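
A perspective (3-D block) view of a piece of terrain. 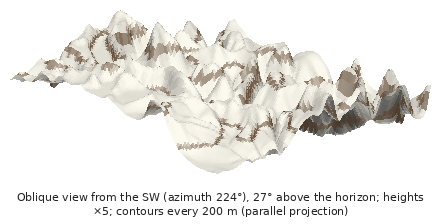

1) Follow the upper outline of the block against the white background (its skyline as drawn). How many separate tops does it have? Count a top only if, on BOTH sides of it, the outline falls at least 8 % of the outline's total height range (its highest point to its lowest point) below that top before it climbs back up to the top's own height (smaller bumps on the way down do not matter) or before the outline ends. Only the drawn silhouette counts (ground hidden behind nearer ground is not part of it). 6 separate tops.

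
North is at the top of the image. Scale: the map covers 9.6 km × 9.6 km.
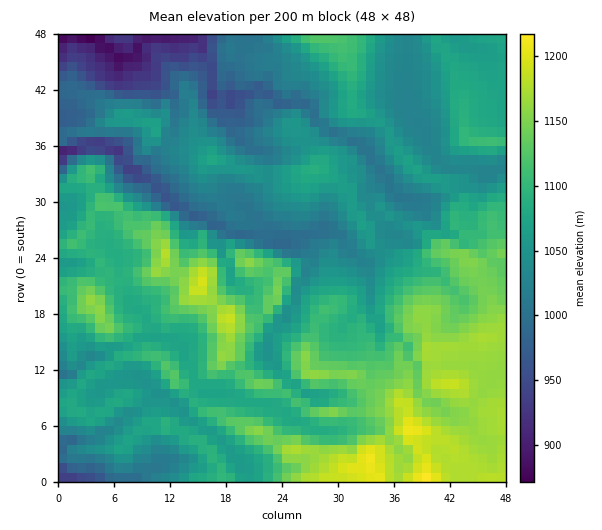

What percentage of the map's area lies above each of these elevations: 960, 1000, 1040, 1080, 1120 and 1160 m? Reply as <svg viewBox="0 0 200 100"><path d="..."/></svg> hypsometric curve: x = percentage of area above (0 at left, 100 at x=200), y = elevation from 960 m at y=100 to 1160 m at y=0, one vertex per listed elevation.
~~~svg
<svg viewBox="0 0 200 100"><path d="M190 100l-14-20-38-20-51-20-40-20-26-20"/></svg>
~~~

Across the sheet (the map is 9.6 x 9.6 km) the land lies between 855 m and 1220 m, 1070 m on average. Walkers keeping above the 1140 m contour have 15.6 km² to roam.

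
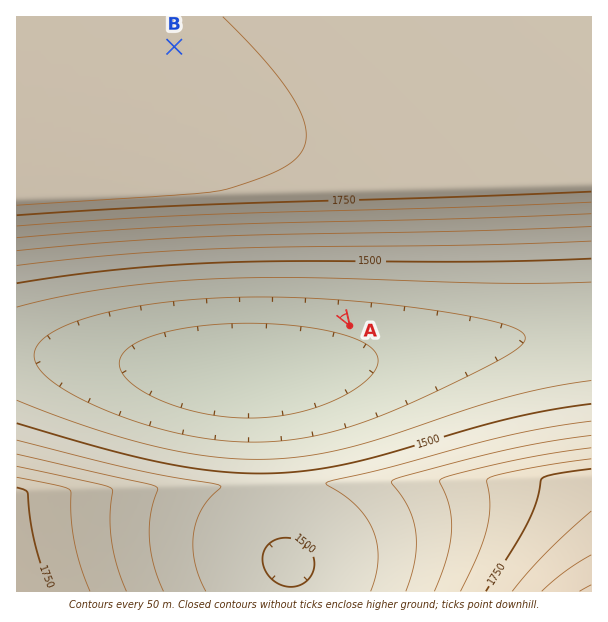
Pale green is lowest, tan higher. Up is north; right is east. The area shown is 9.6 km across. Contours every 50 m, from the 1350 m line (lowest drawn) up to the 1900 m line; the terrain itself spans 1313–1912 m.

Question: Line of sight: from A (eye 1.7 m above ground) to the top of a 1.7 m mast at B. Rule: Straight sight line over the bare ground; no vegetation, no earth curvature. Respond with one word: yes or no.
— no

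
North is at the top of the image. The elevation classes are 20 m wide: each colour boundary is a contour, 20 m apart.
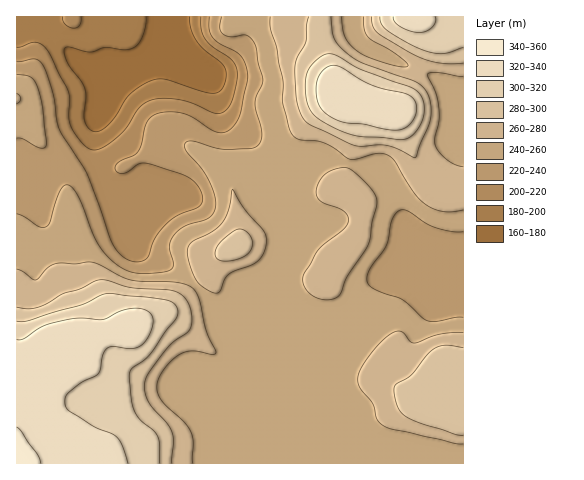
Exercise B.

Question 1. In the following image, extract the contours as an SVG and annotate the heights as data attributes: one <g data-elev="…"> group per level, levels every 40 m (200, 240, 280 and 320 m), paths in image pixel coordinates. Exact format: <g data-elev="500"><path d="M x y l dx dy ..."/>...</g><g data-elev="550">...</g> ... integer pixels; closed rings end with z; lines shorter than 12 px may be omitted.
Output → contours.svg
<g data-elev="200"><path d="M63 17l0 4 3 4 8 3 3-1 3-2 1-8"/><path d="M201 17l0 12 5 11 7 7 17 12 6 9 1 8-1 11-4 14-4 7-6 5-6 1-34-14-17-2-13 2-7 3-6 5-12 19-9 9-13 10-9 4-6-1-5-3-13-17-3-11 0-26-22-42-6-6-6-2-18 5"/></g><g data-elev="240"><path d="M463 317l-8 0-20 4-8 0-25-22-20-7-11-5-3-3-1-5 4-12 15-21 6-25 3-6 4-5 8 1 19 12 11 5 15 3 11 1"/><path d="M17 138l7 1 16 9 5 0 1-3-4-39-5-21-6-8-14-3"/><path d="M221 17l-1 11 3 6 8 3 15-2 6 5 4 6 2 17 5 17-8 23 6 26 1 9-5 8-8 3-26 0-29-8-5 0-3 2-2 3 2 5 16 18 8 13 5 13 1 11-2 7-5 5-24 8-12 10-4 10 4 17-1 6-11 3-23 1-12-3-12-7-9-10-8-10-17-44-6-10-5-4-5 0-4 5-10 32-4 5-7 0-14-10-8-3"/></g><g data-elev="280"><path d="M172 463l2-22-2-9-6-9-17-20-3-8-2-10 4-11 17-23 9-10 13-8 3-5 2-8-1-9-3-9-4-5-12-7-40-2-24-8-7 0-7 1-14 8-17 5-24 13-11 2-11-2"/><path d="M463 348l-17-3-12 4-7 6-16 20-15 10-2 5 4 17 8 10 19 8 30 9 8 1"/><path d="M220 260l15 0 13-7 5-9-1-6-3-4-6-4-5-1-15 10-6 7-2 6 1 5z"/><path d="M309 17l-3 9 0 15-9 16-2 11 2 33 3 10 4 8 7 6 42 20 8 1 17-1 10 1 28 11 15-39 0-15-5-12-5-5-7-5-50-17-15-9-10-9-5-7-3-22"/><path d="M372 17l1 9 5 7 35 21 24 9 26 0"/></g><g data-elev="320"><path d="M128 463l-6-17-5-9-6-4-17-7-25-15-3-5-1-7 3-6 9-8 21-11 5-19 5-7 5-2 20 2 6-1 5-4 5-8 4-9 0-7-2-5-7-5-11-1-13 3-17 9-22-2-13 1-23 6-21 14-7 1"/><path d="M389 130l14-1 9-7 4-7 1-7-2-6-3-5-8-4-33-8-34-19-8 0-7 5-5 10-1 11 3 12 6 8 8 6 9 4 22 2z"/><path d="M393 17l2 5 5 5 10 4 9 2 7-2 6-4 3-5 0-5"/></g>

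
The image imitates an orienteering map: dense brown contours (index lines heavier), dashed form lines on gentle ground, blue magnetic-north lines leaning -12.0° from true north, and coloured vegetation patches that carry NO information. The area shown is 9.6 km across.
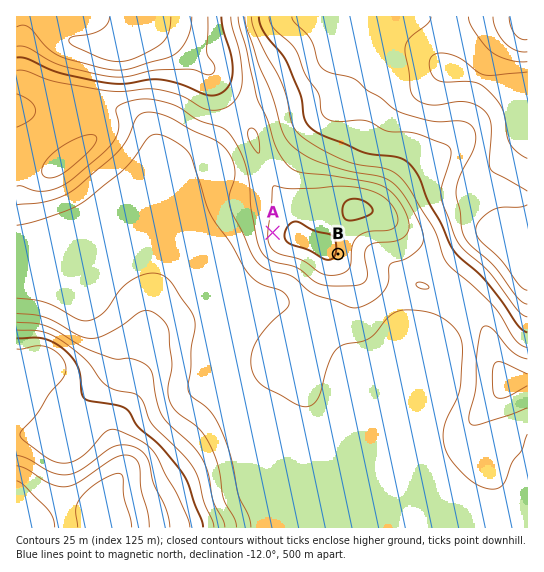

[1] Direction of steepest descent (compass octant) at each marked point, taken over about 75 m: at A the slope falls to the W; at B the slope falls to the E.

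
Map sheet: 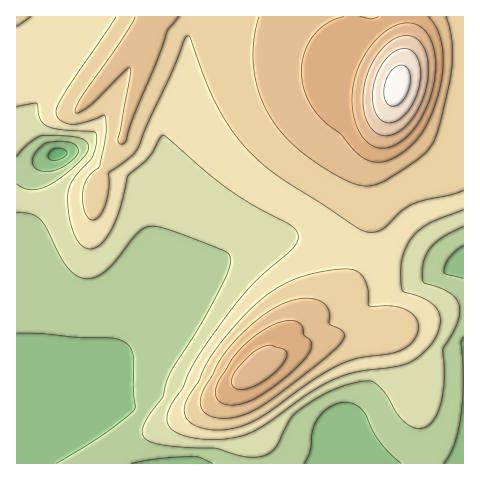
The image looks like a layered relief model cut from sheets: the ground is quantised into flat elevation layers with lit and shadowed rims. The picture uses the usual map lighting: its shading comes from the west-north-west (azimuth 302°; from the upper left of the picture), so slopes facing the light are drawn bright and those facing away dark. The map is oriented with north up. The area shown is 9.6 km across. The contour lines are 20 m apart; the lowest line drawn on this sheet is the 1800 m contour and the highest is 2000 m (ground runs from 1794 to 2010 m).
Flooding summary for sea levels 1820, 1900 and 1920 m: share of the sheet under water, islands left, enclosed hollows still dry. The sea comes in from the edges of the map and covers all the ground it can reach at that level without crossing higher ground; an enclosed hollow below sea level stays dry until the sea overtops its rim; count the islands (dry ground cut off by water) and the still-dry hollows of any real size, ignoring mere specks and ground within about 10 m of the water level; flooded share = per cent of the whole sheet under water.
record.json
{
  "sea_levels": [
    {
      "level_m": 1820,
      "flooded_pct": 9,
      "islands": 0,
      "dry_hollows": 1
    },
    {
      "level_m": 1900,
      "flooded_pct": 80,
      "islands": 1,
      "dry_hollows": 0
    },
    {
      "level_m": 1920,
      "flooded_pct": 90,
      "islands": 1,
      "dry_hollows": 0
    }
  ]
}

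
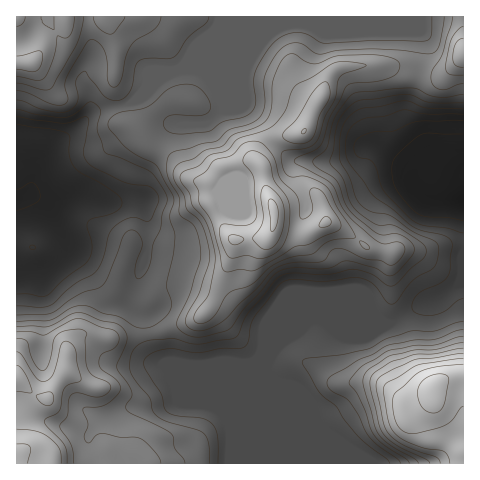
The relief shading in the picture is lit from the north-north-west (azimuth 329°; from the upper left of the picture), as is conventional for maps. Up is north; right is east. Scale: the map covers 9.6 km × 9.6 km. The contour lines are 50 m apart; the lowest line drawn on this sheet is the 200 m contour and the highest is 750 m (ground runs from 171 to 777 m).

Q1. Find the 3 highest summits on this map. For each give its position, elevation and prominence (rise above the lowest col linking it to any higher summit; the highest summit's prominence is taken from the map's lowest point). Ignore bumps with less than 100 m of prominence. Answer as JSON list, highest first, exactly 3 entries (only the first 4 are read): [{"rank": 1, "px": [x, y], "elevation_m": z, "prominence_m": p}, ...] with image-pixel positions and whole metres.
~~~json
[{"rank": 1, "px": [432, 390], "elevation_m": 777, "prominence_m": 606}, {"rank": 2, "px": [273, 209], "elevation_m": 764, "prominence_m": 440}, {"rank": 3, "px": [31, 63], "elevation_m": 625, "prominence_m": 236}]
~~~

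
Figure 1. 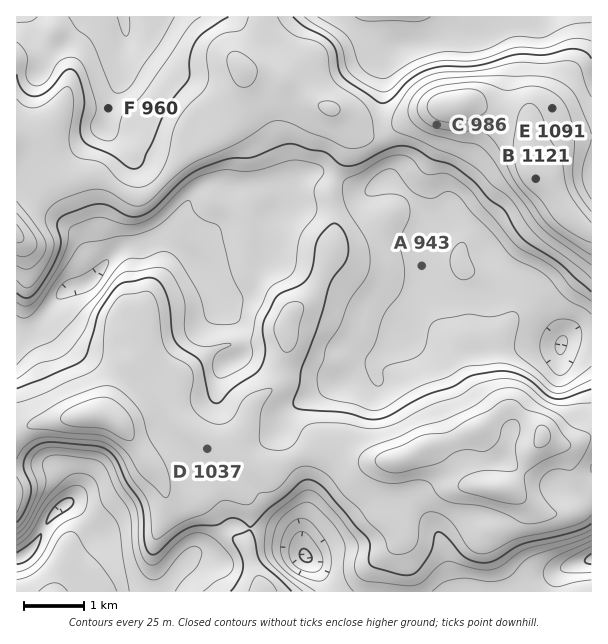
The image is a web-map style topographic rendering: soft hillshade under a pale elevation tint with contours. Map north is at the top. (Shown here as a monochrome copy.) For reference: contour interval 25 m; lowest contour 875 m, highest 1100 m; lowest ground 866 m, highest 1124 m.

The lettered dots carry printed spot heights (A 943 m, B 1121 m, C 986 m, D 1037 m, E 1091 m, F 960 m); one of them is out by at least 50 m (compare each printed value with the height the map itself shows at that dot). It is C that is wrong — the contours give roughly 1086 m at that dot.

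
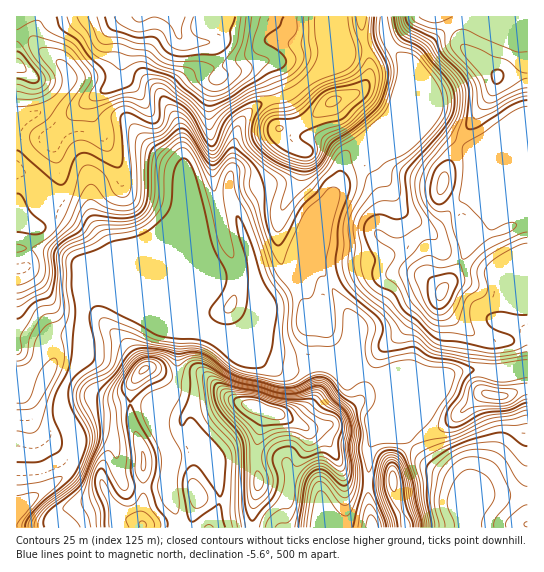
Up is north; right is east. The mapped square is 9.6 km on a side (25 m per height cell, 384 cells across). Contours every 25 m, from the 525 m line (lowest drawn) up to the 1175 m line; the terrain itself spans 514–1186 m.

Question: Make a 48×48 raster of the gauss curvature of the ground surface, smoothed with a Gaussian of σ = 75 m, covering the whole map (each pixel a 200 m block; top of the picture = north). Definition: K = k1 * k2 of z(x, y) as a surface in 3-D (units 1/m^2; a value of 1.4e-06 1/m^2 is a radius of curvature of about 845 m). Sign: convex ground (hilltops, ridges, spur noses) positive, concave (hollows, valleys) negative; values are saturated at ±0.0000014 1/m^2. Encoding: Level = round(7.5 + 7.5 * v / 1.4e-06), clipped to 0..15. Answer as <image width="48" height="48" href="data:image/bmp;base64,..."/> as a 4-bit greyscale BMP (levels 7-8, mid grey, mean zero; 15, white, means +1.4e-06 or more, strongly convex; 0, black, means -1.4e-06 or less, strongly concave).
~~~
<image width="48" height="48" href="data:image/bmp;base64,Qk32BAAAAAAAAHYAAAAoAAAAMAAAADAAAAABAAQAAAAAAIAEAAATCwAAEwsAABAAAAAAAAAAAAAAABEREQAiIiIAMzMzAERERABVVVUAZmZmAHd3dwCIiIgAmZmZAKqqqgC7u7sAzMzMAN3d3QDu7u4A////AAnYiIeIardWeId2WIZoiHeNpf9EZ3d4iXa6d3h4Z3h3Z3d3aIh4h2aJhDd4iHd4iIhodmdWhniImmd3d2iYh2Z1hkeZiIiId3hnhRmIpWh3qXd4yWd6uFZBq3d4iIiId4h3ml6Yhmh3h4h4ymdK+WdCz5ZniIiId4iHeoyHe6d3d4iHZ3c2qMhVz4h3iIiId3iIeIhoiJZ4d4mXV6lWR8iEWwZ3iIiId4iIiLZHiYeHeImmN5qIV0m1IgV3eId3eId4eMZXeHd4eIiWV4l5d2dId4d2eHd4d3d3eJZ3d4d4h3eGd3ZZbPdoiId2eYeId4d4h3Z4d4d4d2eIiMpnbvOYd4iHjHeHaXh4dpd3V4d3d2nN5YcnZHBHd4iHeDV6l4d4dsZnVpiId4uJ53dI98Z3d4d4h3ysoIiIZZdGqIdndjRYd9/Wk6l3eId4h4qIdneJdmiYn8c0hzfch5lxAXh3eIh4qCOIh3V4d4mob/0Q3XnJiId3d3h2eIhnmFd3ebeHd4iGIXhWdTeIiId3h3d4h4h4h4iYhniHeIh3U3mJVGd3iHd3iHd4h3eJh3eIlmeHeHeHd4iId3d3h3eYiHiId2eHd3eIeHeHd3d3d3iId3d3eIeYiIiYh3eIdniId2iHd3d3h3iId3mXeIiIiHiId4eKd4iHeHh2d3d3iIiIh3iHeJdoh2d4d4eLmJd3eJiGiId4iIiIiIh3d4Z4d2eIh3d5l3d3h4mod4iIiIiIiIh3d4d3d3iIh3l3mHiIh4ioiYd4iIiId4h3d4eHd3iHd3iHdWiIiIdWy4d4h4iId3h3h3eId3h3d3d4lneIiIZFmHeId3d4d3iIh3eIiId4h3d4h4d3iXiYd3eId3d3d3iIiId3h3iJh3d4iId4hoiIiHd3dmd3iIiIeJiId3iZiIh3eIeIhnd3iHZ4mWZ3iHeIeJeIh3iId3d3Z4eHd4iHd2aJu3Z3iHd3Z4d4eId3d3eJZ3d4d4eHd3eImXd3h2hoh3d3eIh3eHeKh4h3iHeHd3h3iIiIh0h4iIZEiIh3d3iJp3h4iHd3eIh3iIiIhgrIZnZTVnd3dmeJl3eIiIeIiIh3h3mZpVi4d4i/p4d3d3eId3iIiHiId3iId2eMqfY2eKmvmLd3eIh3d4h3d3iId3iIdleKitdFi5d2I4Z4iIiHZXd4eHeHd3eHdotleHeWjtd3dph3d4iIdmd4d4iHd3d4h5lXdlenWqZWeKl3Z3iJlmd3iHd3d3d5l4dodleIYml2ioeIR3iJqHZ4mXd2d3iHZ4lneIiHhXmHnZird4iJmHeYeIq2eYeIh3uIiaqHd3d2aHaKh3iJl2eZdXmWeZdnd2d1d4mId4h3d5hqlXiIh3aJd8eIiHd3Z3iHd2Z3d4mHeIpphpl3h3d4d3iImIh4d3iId4d3iIiHd4lWdJuIqIh3eFd3h3h4h3eJd4mHiHd3d3g1klhkmYeIiGd3d3iHiHd3iHd3eHiHiHdnpHh0V3iIiId3d3eIiHd3iHd4iHd4iHeods+Yd3iIiA=="/>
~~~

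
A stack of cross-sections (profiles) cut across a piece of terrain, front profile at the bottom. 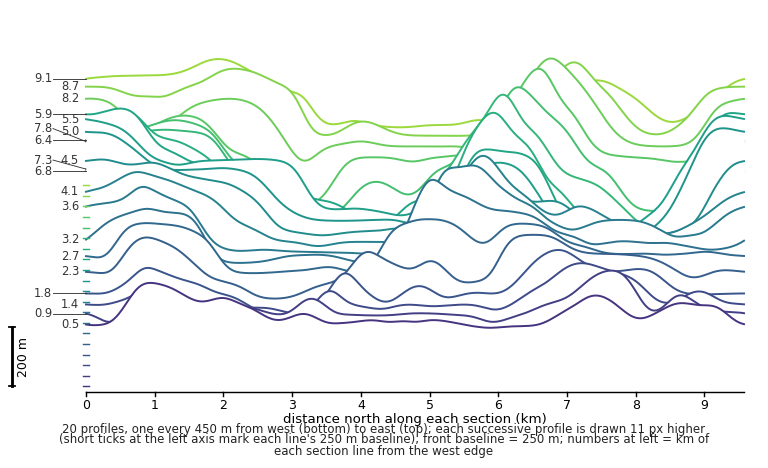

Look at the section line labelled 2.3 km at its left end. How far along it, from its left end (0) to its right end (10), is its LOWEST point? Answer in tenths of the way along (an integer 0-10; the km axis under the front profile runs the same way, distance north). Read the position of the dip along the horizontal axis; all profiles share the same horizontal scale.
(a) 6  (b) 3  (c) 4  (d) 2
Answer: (b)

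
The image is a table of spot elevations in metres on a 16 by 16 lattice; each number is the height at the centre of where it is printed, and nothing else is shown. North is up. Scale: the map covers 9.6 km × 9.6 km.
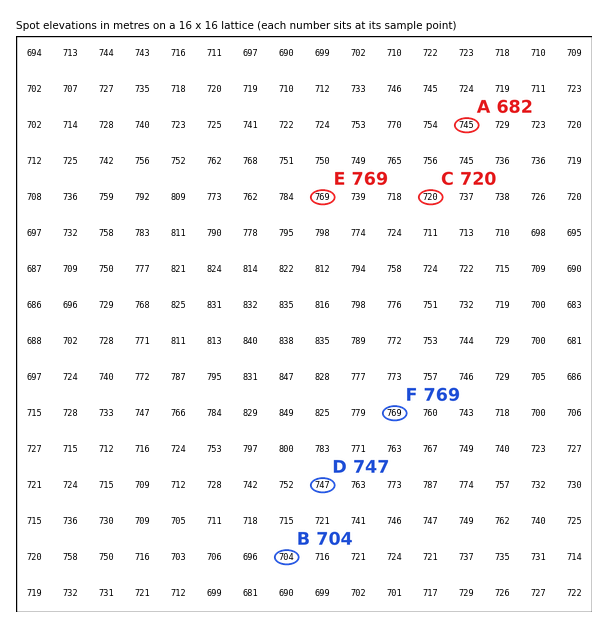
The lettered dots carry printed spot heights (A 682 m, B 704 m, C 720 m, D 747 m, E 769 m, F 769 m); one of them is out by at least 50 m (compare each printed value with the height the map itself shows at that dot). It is A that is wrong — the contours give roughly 745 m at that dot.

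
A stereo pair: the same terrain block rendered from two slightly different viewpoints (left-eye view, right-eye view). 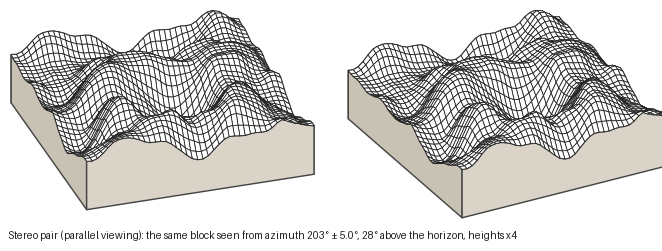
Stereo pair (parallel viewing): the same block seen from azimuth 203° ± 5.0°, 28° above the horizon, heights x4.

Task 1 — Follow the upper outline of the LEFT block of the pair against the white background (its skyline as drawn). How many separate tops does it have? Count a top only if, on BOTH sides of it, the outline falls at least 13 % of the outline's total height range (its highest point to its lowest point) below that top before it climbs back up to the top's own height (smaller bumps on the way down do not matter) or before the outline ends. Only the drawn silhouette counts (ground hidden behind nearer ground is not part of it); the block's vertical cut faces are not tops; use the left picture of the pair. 2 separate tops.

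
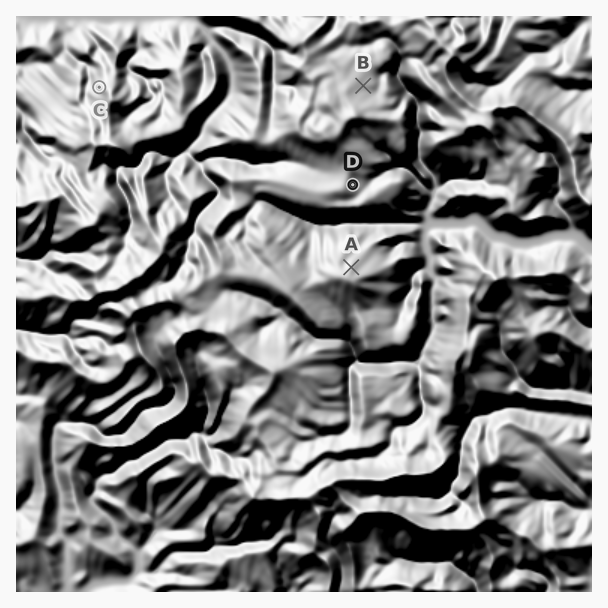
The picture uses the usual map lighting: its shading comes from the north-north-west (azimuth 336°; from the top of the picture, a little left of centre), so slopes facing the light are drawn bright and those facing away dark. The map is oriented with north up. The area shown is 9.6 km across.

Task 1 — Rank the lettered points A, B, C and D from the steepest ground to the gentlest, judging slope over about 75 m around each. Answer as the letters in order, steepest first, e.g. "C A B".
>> C A D B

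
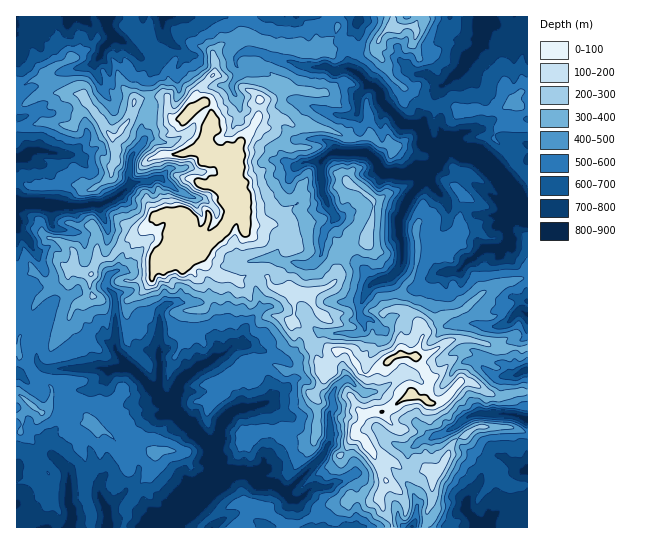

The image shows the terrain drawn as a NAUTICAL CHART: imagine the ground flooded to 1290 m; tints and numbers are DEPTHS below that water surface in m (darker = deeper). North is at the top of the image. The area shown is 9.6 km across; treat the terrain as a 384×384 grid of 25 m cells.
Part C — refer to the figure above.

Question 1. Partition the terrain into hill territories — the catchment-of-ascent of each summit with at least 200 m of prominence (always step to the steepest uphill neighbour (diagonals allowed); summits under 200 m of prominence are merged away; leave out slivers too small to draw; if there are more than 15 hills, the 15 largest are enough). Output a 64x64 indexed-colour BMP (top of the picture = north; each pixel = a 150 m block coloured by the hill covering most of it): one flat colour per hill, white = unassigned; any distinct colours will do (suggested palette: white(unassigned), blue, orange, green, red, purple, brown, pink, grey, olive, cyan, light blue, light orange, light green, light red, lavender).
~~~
<image width="64" height="64" href="data:image/bmp;base64,Qk12CAAAAAAAAHYAAAAoAAAAQAAAAEAAAAABAAQAAAAAAAAIAAATCwAAEwsAABAAAAAAAAAA////ALR3HwAOf/8ALKAsACgn1gC9Z5QAS1aMAMJ34wB/f38AIr28AM++FwDox64AeLv/AIrfmACWmP8A1bDFABERERERERERERERERERERERERERESIiISIiIiIiEREREREREREREREREREREREREREREREREiIiIiIiIiERERERERERERERERERERERERERERERERESIiIiIiIiERERERERERERERERERERERERERERERERERIiIiIiIiIREREREREREREREREREREREREREREREREREiIiIiIiIiEREREREREREREREREREREREREREREREREiIiIiIiIiIhERERERERERERERERERERERERERERERESIiIiIiIiIiERERERERERERERERERERERERERERERERIiIiIiIiIiIREREREREREREREREREREREREREREREREiIiIiIiIiIhEREREREREREREREREREREREREREREREiIiIiIiIiIhEREREREREREREREREREREREREREREREiIiIiIiIiIhEREREREREREREREREREREREREREREREiIiIiIiIiIhERERERERERERERERERERERERERERERESIiIiIiIiIiERERERERERERERERERERERERERERERERIiIiIiIiIiIhEREREREREREREREREREREREREREREREiIiIiIiIiIiIiIhERERERERERERERERERERERERERERIiIiIiIiIiIiIiERERERERERERERERERERERERERERIiIiIiIiIiIiIiIRERERERERERERERERERERERERESIiIiIiIiIiIiIiIhERERERERERERERERERERERERESIiIiIiIiIiIiIiIiERERERERERERERERERERERERESIiIiIiIiIiIiIiIiIhERERERERERERERERERERERESIiIiIiIiIiIiIiIiIhERERERERERERERERERERERERESIiIiIiIiIiIiIiEREREREREREREREREREREREREREREiIiIiIiIiIiIiIRERERERERERERERERERERERERERERIiIiIiIiIiIiIhERERERERERERERERERERERERERERERERIiIiIiIiIiIREREREREREREREREREREREREREREREREiESIiIiIiEREREREREREREREREREREREREREREREREREREiIiIiERERERERERERERERERERERERERERERERERERERIiIiIREREREREREREREREREREREREREREREREREREREiIiIRERERERERERERERERERERERERERERERERERERERIiIRERERERERERERERERERERERERERERERERERERERESIhEREREREREREREREREREREREREREREREREREREREREiERERERERERERERERERERERERERERERERERERERERERERERERERERERERERERERERERERERERERERERERERERERERERERERERERERERERERERERERERERERERERERERERERERERERERERERERERERERERERERERERERERERERERERERERERERERERERERERERERERERERERERERERERERERERERERERERERERERERERERERERERERERERERERERERERERERERERERERERERERERERERERERERERERERERERERERERERERERERERERERERERERERERERERERERERERERERERERERERERERERERERERERERERERERERERERERERERERERERERERERERERERERERERERERERERERERERERERERERERERERERERERERERERERERERERERERERERERERERERERERERERERERERERERERERERERERERERERERERERERERERERERERERERERERERERERERERERERERERERERERERERERERERERERERERERERERERERERERERERERERERERERERERERERERERERERERERERERERERERERERERERERERERERERERERERERERERERERERERERERERERERERERERERERERERERERERERERERERERERERERERERERERERERERERERERERERERERERERERERERERERERERERERERERERERERERERERERERERERERERERERERERERETMREREREREREREREREREREREREREREREREREREREREzMxEREREREREREREREREREREREREREREREREREREREzMzMRERERERERERERERERERERERERERERERERERERETMzMxERERERERERERERERERERERERERERERERERERETMzMzMRERERERERERERERERERERERERERERERERERETMzMzMzERERERERERERERERERERERERERERERERERETMzMzMzMxERERERERERERERERERERERERERERERERETMzMzMzMzMRERERERERERERERERERERERERERERERERMzMzMzMzMxERERERERERERERERERERERERERERERERETMzMzMzMzMRERERERERERERERERERERERERERERERERMzMzMzMzMzEREREREREREREREREREREREREREREREREzMzMzMzERERERERERERERERERERERERERERERERERETMzMzMzMRERERERERERERERERERERERERERERERERERMzMzMzMxERERER"/>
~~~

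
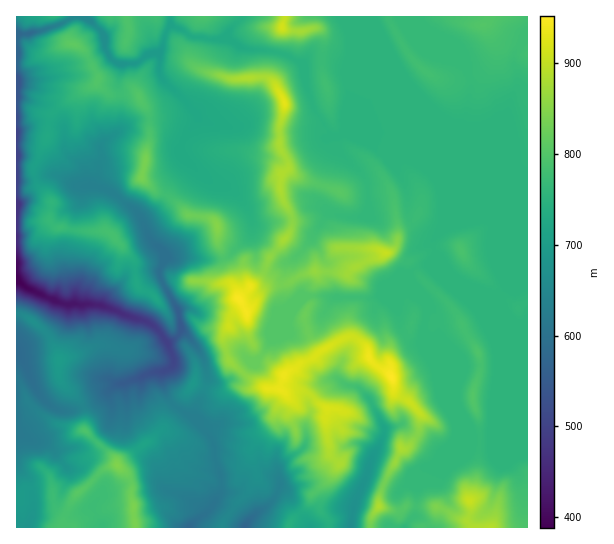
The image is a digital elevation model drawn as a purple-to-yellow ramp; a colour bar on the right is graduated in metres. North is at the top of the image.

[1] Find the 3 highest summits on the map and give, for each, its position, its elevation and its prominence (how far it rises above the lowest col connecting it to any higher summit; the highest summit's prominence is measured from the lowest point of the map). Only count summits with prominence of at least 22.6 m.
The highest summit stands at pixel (391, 377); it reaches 952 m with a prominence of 564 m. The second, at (238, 298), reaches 948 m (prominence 97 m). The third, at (283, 375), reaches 938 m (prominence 29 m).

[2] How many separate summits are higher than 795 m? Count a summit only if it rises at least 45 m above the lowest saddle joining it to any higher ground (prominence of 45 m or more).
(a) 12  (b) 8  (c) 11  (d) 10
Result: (d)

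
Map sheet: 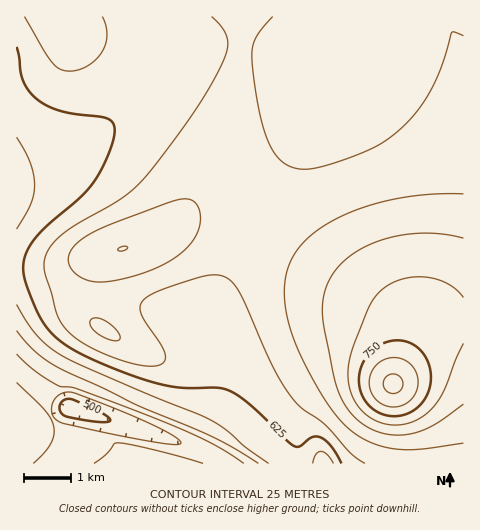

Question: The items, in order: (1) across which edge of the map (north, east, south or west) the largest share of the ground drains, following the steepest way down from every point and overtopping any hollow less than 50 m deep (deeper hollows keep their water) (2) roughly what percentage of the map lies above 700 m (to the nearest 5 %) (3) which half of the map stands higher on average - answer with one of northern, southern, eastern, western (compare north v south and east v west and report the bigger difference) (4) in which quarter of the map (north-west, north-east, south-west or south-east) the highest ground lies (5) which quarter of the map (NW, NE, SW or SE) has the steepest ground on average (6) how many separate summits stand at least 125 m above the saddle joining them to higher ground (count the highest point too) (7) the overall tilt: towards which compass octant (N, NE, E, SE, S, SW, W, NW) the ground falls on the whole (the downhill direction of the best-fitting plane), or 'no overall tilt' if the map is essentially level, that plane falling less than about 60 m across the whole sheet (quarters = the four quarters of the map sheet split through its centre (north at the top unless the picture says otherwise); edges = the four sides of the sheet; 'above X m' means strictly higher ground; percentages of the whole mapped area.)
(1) Most of the ground drains across the western edge.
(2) Roughly 10 % of the ground is higher than 700 m.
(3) The eastern half stands higher on average than the western half.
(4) The highest point lies in the south-east quarter of the map.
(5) The steepest ground, on average, is in the south-west quarter.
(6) Counting only tops that stand 125 m proud, the map has 1 summit.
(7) Overall the map slopes down towards the west.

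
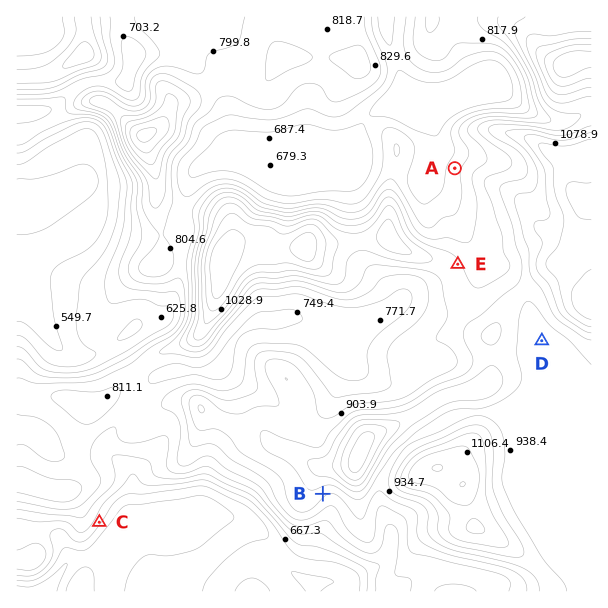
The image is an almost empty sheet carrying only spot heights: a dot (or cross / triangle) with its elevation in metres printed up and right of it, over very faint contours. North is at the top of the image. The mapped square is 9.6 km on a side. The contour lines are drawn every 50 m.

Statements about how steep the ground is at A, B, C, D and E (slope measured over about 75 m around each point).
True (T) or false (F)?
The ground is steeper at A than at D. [T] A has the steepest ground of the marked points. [F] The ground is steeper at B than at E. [T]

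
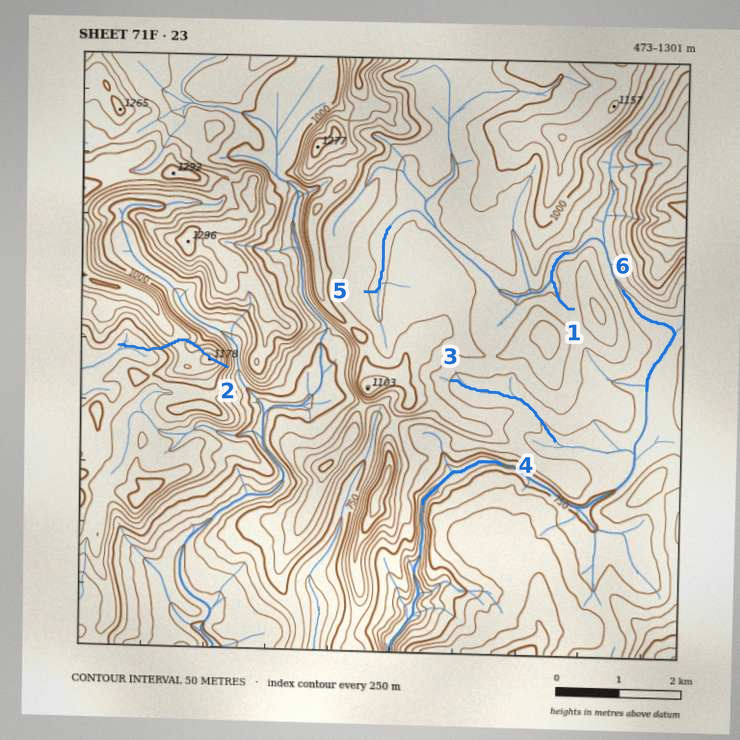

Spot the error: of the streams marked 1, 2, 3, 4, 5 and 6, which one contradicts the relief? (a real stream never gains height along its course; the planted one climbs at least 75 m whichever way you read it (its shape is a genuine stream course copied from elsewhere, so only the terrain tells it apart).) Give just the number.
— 2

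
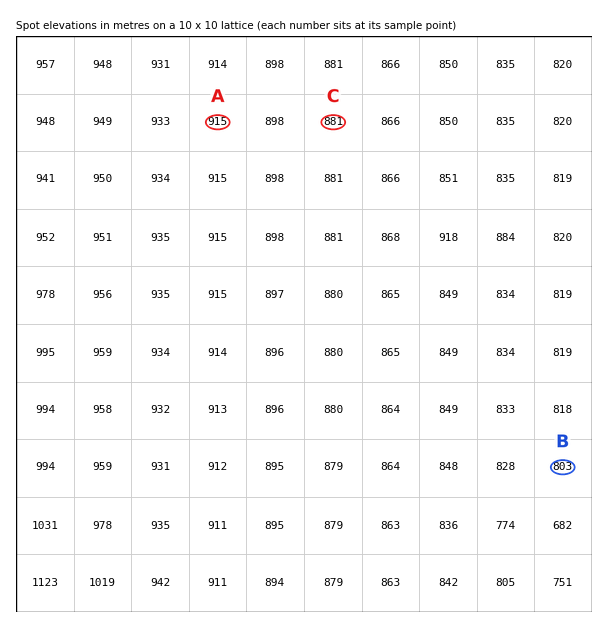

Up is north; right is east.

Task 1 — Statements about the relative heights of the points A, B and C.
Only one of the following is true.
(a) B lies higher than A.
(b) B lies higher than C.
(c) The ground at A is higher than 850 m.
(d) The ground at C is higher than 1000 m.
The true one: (c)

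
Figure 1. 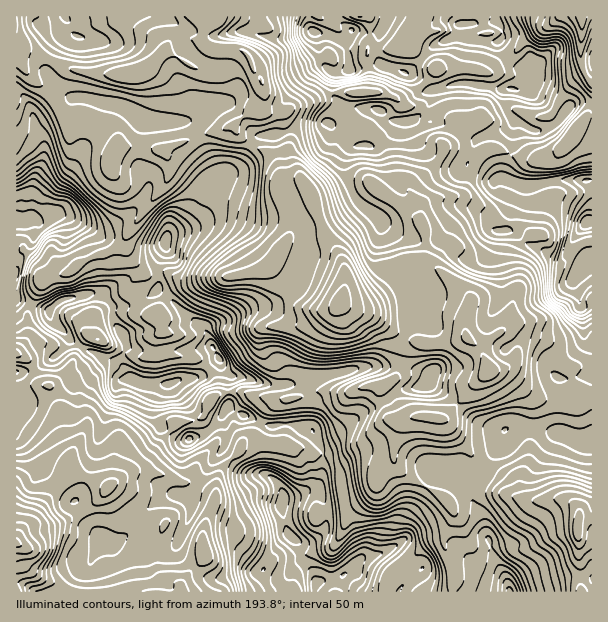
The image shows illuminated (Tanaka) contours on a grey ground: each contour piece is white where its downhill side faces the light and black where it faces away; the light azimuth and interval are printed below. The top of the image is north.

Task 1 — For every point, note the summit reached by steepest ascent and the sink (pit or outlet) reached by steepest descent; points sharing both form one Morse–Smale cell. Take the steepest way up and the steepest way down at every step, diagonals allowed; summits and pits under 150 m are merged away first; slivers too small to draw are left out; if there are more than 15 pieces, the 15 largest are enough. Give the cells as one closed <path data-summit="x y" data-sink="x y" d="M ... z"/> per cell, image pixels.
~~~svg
<path data-summit="315 584" data-sink="339 303" d="M441 272l-6 2-24 16-10-8-6-2-27 21-15 3-12-2-4 10 1 15-4 12 0 17 4 25 6 9 6 2-32-1-16 6-24 3-12 10-6 12 7 4 21-2 23 4 13 27-2 18-4 12-22 11-11 2-3 5 2 21 4 9 4 4-6 3-21 29 13 7 12-3-4 12 1 7 165 0 2-20-10-29 1-10 9-15 0-6-4-8 20-9 0-9 14-13 6-14 12-16 3-12 5-4 23 0 27 6 22 11 10-3 0-43-10-1-6 3-37-2-9-4-23-21-10-1 17-10 3-8-3-12-5-6-9-4-21 16-5-4-8-8-2-7 6-30-14-16z"/><path data-summit="587 222" data-sink="339 303" d="M347 92l-15 1 8 11-11 18-12 5-17 0-12 5 0 20 2 10 18 26 14 37 22 42 2 15-6 20 13 2 15-3 27-21 6 2 10 8 24-16 6-2 15 11 14 16-6 30 2 7 8 8 5 4 21-16 9 4 5 6 3 8-3 12-17 10 10 1 23 21 9 4 37 2 6-3 9 0 1-215-29-2-29 6-10 0-20-9 1-12 5-10-9-5-12-2-9 6-6 0-12-4-18-2-6 14-28 26 0 6 10 16 0 10-40-28 4 0 8-9-1-18-5-15-17-20-13 0-7-14-7-6 0-8z"/><path data-summit="315 584" data-sink="17 543" d="M17 354l0 238 269-1 4-18-12 3-13-7 21-29 6-3-4-4-5-15 0-18 20-7 14-7 3-7 4-24-13-27-23-4-21 2-6-4-7 13-8 4-10 16-13 12-6 12-2 17-20-12-13-2-23-8-15-4-13 2-23 15-3 0-9-6-22-7-6-4 4-24-6-11-2-18-3-7-11-23-2-2-6 0-4-4-7-18z"/><path data-summit="168 384" data-sink="339 303" d="M107 252l-26 10-12 10-24 6-14 25 5 4 12 3 6 13 20 20 28 15 17 6 10 15 12 5 26 1 15-6 15-1 22-18 4 9 6 6-1 14 2 3 15 0 13 5 29 3 31-9 32 1-6-2-6-9-4-25 0-17 4-12-1-15 3-16-13-10-16-8-24-4-10-7-4-8-10 9-11 4-22 5-24 1-29 10-11 8-11 18-6 0-5-1-9-11-12 5-9 0-12-13 10-10 2-5-2-18z"/><path data-summit="497 21" data-sink="339 303" d="M495 16l-187 1 2 10 8 9 4 24 3 6 9 8-2 18 16 1-6 9 0 8 7 6 7 14 13 0 17 20 5 15 1 18-8 9-4 0 40 28 0-10-10-16 0-6 28-26 6-14 11 0 19 6 6 0 9-6 8 0 12 6 3-7 3-27 18 10 9 0 12-4 10-10-36-26 8-7 2-18-2-4-8-1-9 7-4 0-9-7-7-15 0-4 3-3 0-9-6-8z"/><path data-summit="315 584" data-sink="249 59" d="M188 37l-15 1-18 23-9 7-14 6-31 0-27-4-33-15-18-5-3-4-1 8 6 17 7 8 17 13 11 20 8-5 6-10 25 3 3 4-10 21 13 7 10 9 2 9 6-4 21-1 18 6 6 5 2 11 31 25 8-8 25-15 7-7 14-24 24-4 9-3-6-17-10 0-8-4 0-23-18-33-7-5-26 0-7-3-6-6z"/><path data-summit="168 384" data-sink="17 543" d="M32 304l-4 7 0 25-12 17 4 1 13-10 9-1 11 5 15 17 0 4-14 15-5 2 15 31 2 18 6 11-4 24 6 4 34 13 18-13 15-6 35-46 18-1 7-3 12-21 16-5 0-17-6-6-4-9-22 18-15 1-15 6-26-1-9-4-13-16-17-6-28-15-20-20-6-13z"/><path data-summit="17 219" data-sink="339 303" d="M18 91l-2 1 0 207 14 5 15-26 24-6 12-10 27-11-6-12-13-11-20-11-10-3-7 1 4-6 4-20 13-21 19-43-11-7-15 6-5-11-2-1-23 14-10-25z"/><path data-summit="65 17" data-sink="249 59" d="M218 16l-201 0-1 22 7 12 18 5 33 15 27 4 31 0 14-6 9-7 14-19 7-5 12 0 12 3 3 3 2-14 10-7 3-4z"/><path data-summit="497 21" data-sink="582 17" d="M581 16l-85 1 0 4 6 8 0 9-3 3 0 4 7 15 9 7 4 0 9-7 8 1 2 4-2 18-8 7 20 16 16 8-10 12-12 4-9 0-17-9-2 2-2 24-2 6 3 3 15 4 24-2 16-17 14-21 10-6 0-31-8-9-4-18z"/><path data-summit="510 591" data-sink="578 530" d="M498 493l-22 1-4 3 0 4 9 15 12 41 13 22 4 12 71 1-4-85-14-8-36 1-17-6z"/><path data-summit="165 242" data-sink="339 303" d="M203 192l-21 30-14 12-4 9 2 5-9 18 1 6 9 0 12 6 61-2 23-8 14-13 17-28-2-18-7-11-18 8-18 0-21-7-16-1z"/><path data-summit="315 584" data-sink="339 303" d="M287 132l-15 4-17 2-14 24-39 29 10 7 16 1 21 7 18 0 18-8 7 11 2 18-5 10-12 17-3 9 5 7 8 4 24 4 16 8 13 10 1 5 5-19-2-15-22-42-14-37-18-26-2-10 1-17z"/><path data-summit="17 219" data-sink="249 59" d="M95 126l-4 0-6 18-25 45-4 20-4 6 7-1 10 3 20 11 13 11 6 13 16-12 20-30 18-21 7-13 0-15-7-10-18-6-21 1-7 5-1-10-10-9z"/><path data-summit="315 584" data-sink="578 530" d="M533 427l-23 0-5 4-1 9-14 19-6 14-14 13 0 9 28-2 12 1 17 6 36-1 10 5 5 6-1 23 3 54 2 5 9 0 1-149-10 1-18-10z"/>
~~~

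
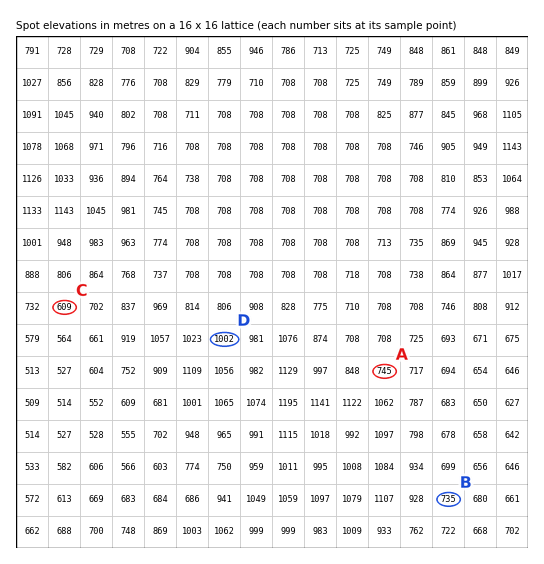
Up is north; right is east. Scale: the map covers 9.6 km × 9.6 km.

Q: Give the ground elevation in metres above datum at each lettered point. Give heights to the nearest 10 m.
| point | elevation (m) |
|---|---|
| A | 750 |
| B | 730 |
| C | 610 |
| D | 1000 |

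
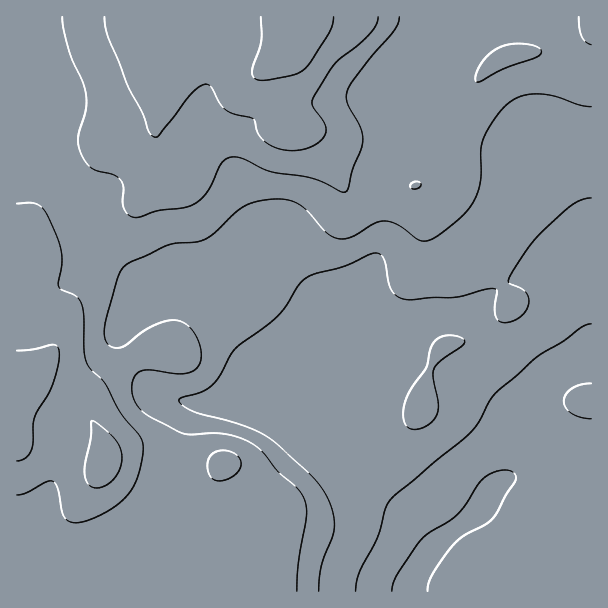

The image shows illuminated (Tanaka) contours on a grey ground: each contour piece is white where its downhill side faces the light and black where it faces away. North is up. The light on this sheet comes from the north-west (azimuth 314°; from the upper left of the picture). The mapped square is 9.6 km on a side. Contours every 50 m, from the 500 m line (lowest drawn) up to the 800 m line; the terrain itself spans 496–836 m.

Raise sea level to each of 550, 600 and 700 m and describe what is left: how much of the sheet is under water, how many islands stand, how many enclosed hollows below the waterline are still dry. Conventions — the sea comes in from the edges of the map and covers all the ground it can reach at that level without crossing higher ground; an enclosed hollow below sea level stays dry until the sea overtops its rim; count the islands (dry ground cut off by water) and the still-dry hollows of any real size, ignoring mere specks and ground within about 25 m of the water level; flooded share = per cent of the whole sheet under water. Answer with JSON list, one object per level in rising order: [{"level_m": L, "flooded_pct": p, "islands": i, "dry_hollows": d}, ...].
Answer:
[{"level_m": 550, "flooded_pct": 12, "islands": 0, "dry_hollows": 0}, {"level_m": 600, "flooded_pct": 30, "islands": 0, "dry_hollows": 0}, {"level_m": 700, "flooded_pct": 78, "islands": 0, "dry_hollows": 0}]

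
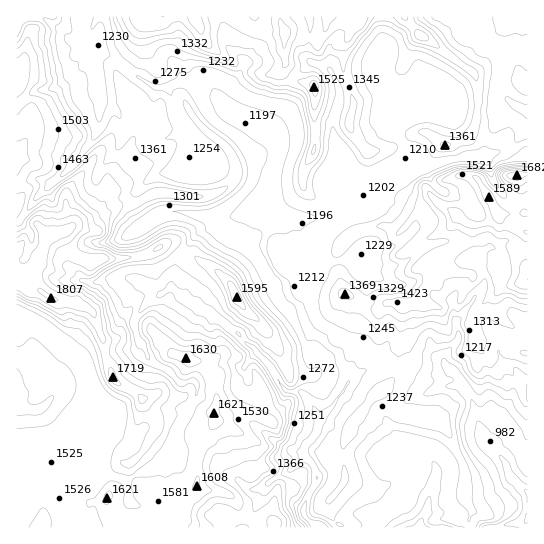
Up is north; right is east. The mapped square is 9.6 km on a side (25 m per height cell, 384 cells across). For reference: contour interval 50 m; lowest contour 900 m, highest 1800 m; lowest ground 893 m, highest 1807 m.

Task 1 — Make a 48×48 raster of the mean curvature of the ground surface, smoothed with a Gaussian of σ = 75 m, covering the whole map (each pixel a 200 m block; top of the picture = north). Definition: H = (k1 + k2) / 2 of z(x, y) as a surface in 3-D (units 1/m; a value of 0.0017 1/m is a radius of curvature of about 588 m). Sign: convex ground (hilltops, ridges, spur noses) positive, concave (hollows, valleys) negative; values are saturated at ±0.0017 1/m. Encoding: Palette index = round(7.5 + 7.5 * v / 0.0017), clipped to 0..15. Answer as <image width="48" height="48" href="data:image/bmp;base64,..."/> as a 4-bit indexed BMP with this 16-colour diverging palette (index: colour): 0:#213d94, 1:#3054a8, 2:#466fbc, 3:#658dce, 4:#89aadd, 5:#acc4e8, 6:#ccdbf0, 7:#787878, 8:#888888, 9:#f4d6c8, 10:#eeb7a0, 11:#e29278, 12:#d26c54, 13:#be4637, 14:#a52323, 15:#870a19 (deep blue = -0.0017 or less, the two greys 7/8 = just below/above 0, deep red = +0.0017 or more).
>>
<image width="48" height="48" href="data:image/bmp;base64,Qk32BAAAAAAAAHYAAAAoAAAAMAAAADAAAAABAAQAAAAAAIAEAAATCwAAEwsAABAAAAAAAAAAlD0hAKhUMAC8b0YAzo1lAN2qiQDoxKwA8NvMAHh4eACIiIgAyNb0AKC37gB4kuIAVGzSADdGvgAjI6UAGQqHAHioZ4aHh4mJl3ZmivyQCdqruGN7rfdCEHeYd4aWd2Z6g0SIWcgE7GRniaopiKzbtHeHd4fnZnmHmEfaaNQw65Z4iJo5iad5tXeHeIXJabh5vc2zI/jQm6iIiIhWirh4gXd3eYZlSIeGq1QnoWfHCaqHeYiFebiXCXd3eYZZtTaGmUZ3vqGXOap2eIiFaciFTHd3eIdbvHVXiUaGljcyuKhVZ4dmbJZyend3d4hoeLdHi3d4vmE1uKhWZmZmjFU3iXd3d3h1dro3ipebo6djWKuGZVZm2UR4eWd3d3d2eHxlh7qXSvhYKJuJdomr1kWHWYmXd3d2WomEecl3rNlGJpqoaru6uEVla5ipd3d0LqVmOMh4eY6Dg3ioh2iJrFhWboZqmHZFn92rZMlWfWIUqCeamWRGmClIbId4mGOf2GyAJNhVvQmImVOJqYiGYkpqiYd3iFP9VYYIZ6tk9Q+XqWRneJh4Qq2Zd4eHh0XqhROM66d1kJ1lmkiGZ5qEJaumWniHdkbFUyv9yZ3ZB9x1lkl3eIlUO8qGvXh2Vlr6kH6lemxgXcp1VphnaIhIgNt1aHhkVk2ogvuGZ3UDv8dTZ3dodog3wMhXmHQklW+FU/h3dxB7/HVFmIdqdpdogNZpdRJru+90g2iIUji/pUZHiYd6utrOllp2Nkvf78qFaUSCR3X7RGV3ecyJ3KynSlW3SbzXVVRVd2Y2h0n2VnWXadpWUwaYhqF7z4lzQSMCRXlYdp/GVmeHZ6VVVnWqiMd4jGmoVt+WRWZXi/t3ZniHZ4ZmZX24h4WlbFfVWs////tmzJZmZod3aIZ2bKSal1SEmrO3ZiAQNr/piERXd4d3eMdURYplaHZFd2Ld2n2gAErtZVZ3h4h4h52nfGaZdYdHbQ7Yr7q1QhR4hmd3d3d3dleruLZlq8qbmCe2a5eKiDAAAjVnd4d2aHZDZ4lVzmOsirCD2FaInLdovJVGd3ZomHd2V3iPllXmWakE+lWpZd//7f+FZ3a8Znd3Z4j0BVzQV2YwbnOpljZTNFnoZ2bZRnd3ZUjL/M8J/IepBfSIeYQ1ZlXZV2XLNnZ2ZlMUn/of/6qZYJ5Hd5qGd2bXZ3V/hWW6dmZSAAADM7d4hwylh3inZmy1d3U/5DbcylVc6FVlWnmInHHHiHWHV9xWd3Yq0UymZomtuveJdmqZmZGIeXmUfpRXd3Y60Z9md4rHQ7pXl3qZmFNniYpk2EZ3d3Y8sX5ld2VVZX1Xh1updWZXiotZxGd3ZVQt1C6WZ3d3dm1GVWV5ZWZZunhcdXdmVVQ89S2Gd3d3dW5VWqdld3ZbtiRGVmZXmbm/9FxWeHd3dG5UnZqoVoZ8QnyGZERZ7tlqkahWeIdmRt1liquXVnaFWZpmU1rBVY5QIbZWeJVEj8l2mJuWR3dXiIVHee1VZqwkxKc2dnRL+WWIdXt1RnZYiXRFn8SJdp1o5L1DU23/ZGZlV0+2R4dHrLuUnmWJlq+EuFyjE2/4ZmZ6mgU3dmdKy5q461eYZbhknIn4i/cSVmZ7mA=="/>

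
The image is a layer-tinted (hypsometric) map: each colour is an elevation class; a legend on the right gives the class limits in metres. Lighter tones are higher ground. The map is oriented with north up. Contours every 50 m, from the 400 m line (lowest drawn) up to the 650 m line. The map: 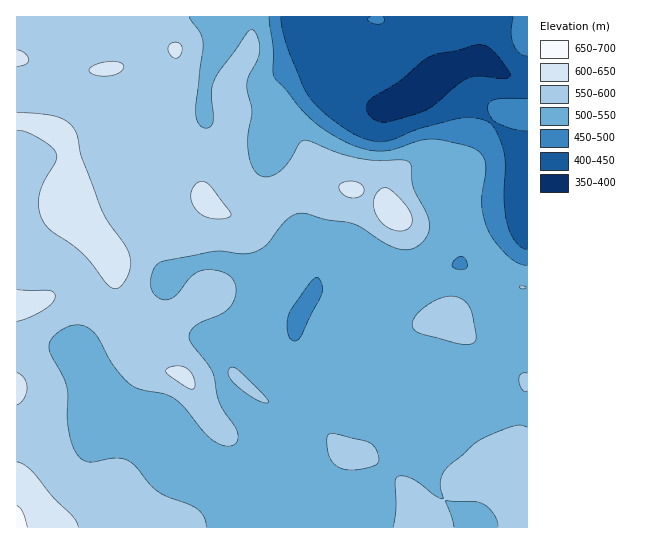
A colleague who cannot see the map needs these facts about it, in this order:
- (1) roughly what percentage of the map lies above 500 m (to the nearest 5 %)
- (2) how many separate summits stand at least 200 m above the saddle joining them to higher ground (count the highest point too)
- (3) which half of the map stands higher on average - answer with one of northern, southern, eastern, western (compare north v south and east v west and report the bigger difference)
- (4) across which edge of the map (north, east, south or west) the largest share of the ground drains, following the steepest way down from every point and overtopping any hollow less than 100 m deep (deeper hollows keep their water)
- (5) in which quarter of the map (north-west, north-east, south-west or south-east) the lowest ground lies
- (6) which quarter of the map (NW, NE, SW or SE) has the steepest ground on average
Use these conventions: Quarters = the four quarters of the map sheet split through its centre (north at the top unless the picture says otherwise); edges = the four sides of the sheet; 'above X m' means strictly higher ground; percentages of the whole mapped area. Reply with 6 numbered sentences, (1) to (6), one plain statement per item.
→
(1) Roughly 85 % of the ground is higher than 500 m.
(2) Counting only tops that stand 200 m proud, the map has 1 summit.
(3) On average the western half of the map is the higher ground.
(4) The largest share of the runoff leaves by the eastern edge.
(5) The lowest point lies in the north-east quarter of the map.
(6) The north-east quarter is the steepest part of the map.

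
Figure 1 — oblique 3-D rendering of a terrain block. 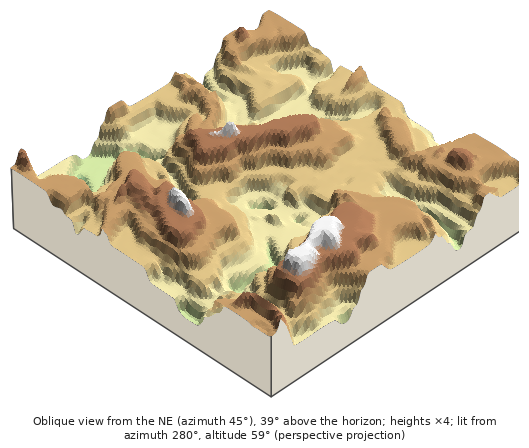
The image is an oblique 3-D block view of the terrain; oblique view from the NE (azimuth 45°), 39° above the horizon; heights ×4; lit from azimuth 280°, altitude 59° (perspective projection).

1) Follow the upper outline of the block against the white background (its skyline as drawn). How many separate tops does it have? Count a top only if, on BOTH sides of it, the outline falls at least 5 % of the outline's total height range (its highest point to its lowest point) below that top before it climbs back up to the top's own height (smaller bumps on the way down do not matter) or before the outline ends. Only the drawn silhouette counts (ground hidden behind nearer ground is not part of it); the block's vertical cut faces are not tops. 4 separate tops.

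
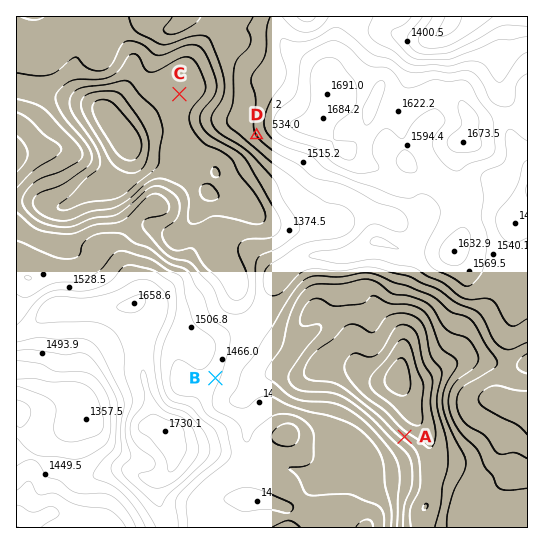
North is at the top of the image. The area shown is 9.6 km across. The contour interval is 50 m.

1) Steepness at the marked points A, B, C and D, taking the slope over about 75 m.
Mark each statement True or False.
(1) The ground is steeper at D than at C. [True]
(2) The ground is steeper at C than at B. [False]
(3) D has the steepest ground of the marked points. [False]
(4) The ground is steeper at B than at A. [False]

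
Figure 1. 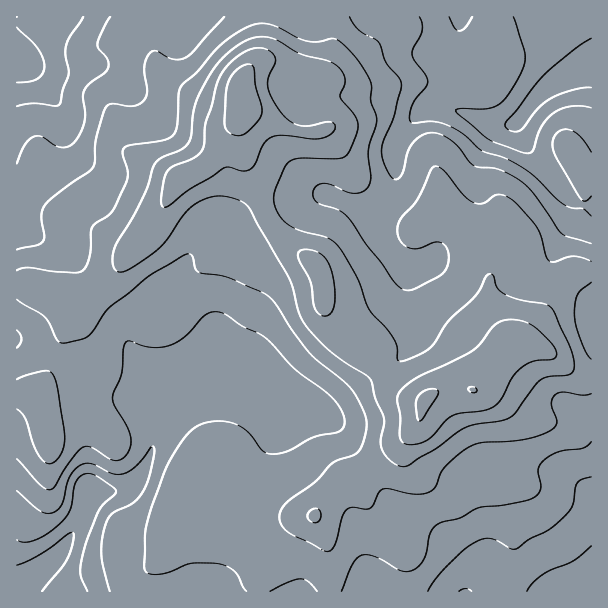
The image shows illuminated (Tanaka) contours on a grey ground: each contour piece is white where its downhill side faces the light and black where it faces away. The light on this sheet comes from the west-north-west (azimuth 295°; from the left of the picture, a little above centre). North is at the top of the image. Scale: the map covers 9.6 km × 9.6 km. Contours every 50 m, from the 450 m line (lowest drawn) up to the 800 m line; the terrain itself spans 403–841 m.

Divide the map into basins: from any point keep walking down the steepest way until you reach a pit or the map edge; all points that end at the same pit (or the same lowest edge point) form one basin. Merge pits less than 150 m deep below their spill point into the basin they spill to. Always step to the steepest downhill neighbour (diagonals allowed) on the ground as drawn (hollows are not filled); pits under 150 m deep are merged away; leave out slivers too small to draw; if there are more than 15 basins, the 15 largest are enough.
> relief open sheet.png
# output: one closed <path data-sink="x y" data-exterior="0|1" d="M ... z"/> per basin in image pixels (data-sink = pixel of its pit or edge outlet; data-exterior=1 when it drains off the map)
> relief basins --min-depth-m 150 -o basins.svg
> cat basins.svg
<path data-sink="17 587" data-exterior="1" d="M240 115l-29 43-11 11-18 7-6 6-22 42-28 33-14 22-16 17-10 8-11 3-16-12-21-6-8-5-14 0 1 308 312 0 1-35-5-20-11-21 2-4 10-15 18-17 15-8 43-30 18-20 4-20-17-5-19-13-22-39-16-11-25-26-3-29-4-12-10-9-20-14-22-26-20-54-6-30z"/><path data-sink="591 65" data-exterior="1" d="M591 16l-329 1 0 31-8 15 22-2 48 13 6 7 1 9 0 32-4 6-7 4-23 0-46-20-5-4-3-5-3 17 0 14 8 39 6 10 12 35 6 9 16 17 20 14 10 9 6 21 0 17 4 7 22 22 16 11 22 39 19 13 16 5 6-6 20-8 24 2 14-22 26-24 15 0 15 5 35 27 9 3 5-1z"/><path data-sink="17 59" data-exterior="1" d="M261 16l-245 1 1 266 13 1 8 5 21 6 16 12 11-3 20-17 20-30 28-33 22-42 6-6 18-7 11-11 11-18 16-20 4-10 0-30 17-23 3-9z"/><path data-sink="591 591" data-exterior="1" d="M528 344l-15 0-9 6-17 18-14 22-24-2-20 8-7 8-4 21-16 17-43 30-15 8-18 17-12 19 8 14 6 18 2 44 262-1 0-211-14-4-32-26z"/>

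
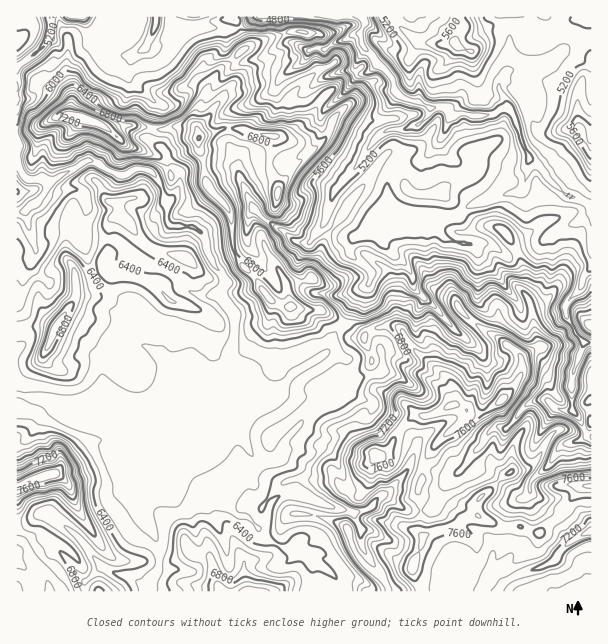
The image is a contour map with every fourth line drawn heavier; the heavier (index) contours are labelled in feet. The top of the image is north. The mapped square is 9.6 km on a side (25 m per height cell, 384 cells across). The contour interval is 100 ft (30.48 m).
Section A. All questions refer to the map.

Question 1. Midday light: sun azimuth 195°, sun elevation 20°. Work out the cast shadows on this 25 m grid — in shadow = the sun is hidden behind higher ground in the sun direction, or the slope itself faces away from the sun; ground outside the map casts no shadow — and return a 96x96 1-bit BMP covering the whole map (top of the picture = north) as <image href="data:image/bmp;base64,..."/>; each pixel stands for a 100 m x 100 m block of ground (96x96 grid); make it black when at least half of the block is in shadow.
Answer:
<image width="96" height="96" href="data:image/bmp;base64,Qk2+BAAAAAAAAD4AAAAoAAAAYAAAAGAAAAABAAEAAAAAAIAEAAATCwAAEwsAAAIAAAAAAAAA////AAAAAAAAAAAAAAAAAAAAAAAAI4AAM/gAAAAAAAAAB4AAMfwAAAAAAAAAAwAAMfwAAAAAA8AAAAAAAHgAAAAAAMAAEAAAAAAAIAAAAAAAEAAAAAAAQAAAAAAAIAAAAAAAAAAAAAwAYAAAAAAADAAAAAcBgwAAAAAAEAAAAAMABgAIAAAAgAgAAAEABgAIAAABgH8ADgAADgAAAAAPuOYB/AAADAAAAAB/ucAD/AAAHAAAAAPwGwAAHAAAGAAAAAOAAAAACAAAAAAAAAAAAAAAAAAAIAAAAAAAAAAOAACAYAAAAAAAAAAHAf/wcAAAAAAAAAAAAf/+cAAAAAAAAAAAAf//8AAAAAAAAAAAGP//8AAAAAAAAAAAGH//8AAAAAAAAAAAAH9/8AAAAAAA/AAAAD9/8AAAAAAA/AAAQB8/8AAAAAAA/AAA4Ic/8AAAAAAAfAAAsP8f8AAAAAAAfgAAGP8f8AAAAAAAPAAAH/4P4AAAAAAAHBgAD/wH4AAAAAAAGHwAB/wA4AAAAAAAAPgCA5wAAAAAAAAAAfAiADwAAAAAAAAAD/A8ABwAAAAAAAAAD8B8QAwAAAAAAAAAAID8wAwAAAAAAAAAAAP8gAAAAAAAAAAAAAf+BAAAAAAAAAAAAA/8AAEAAAAAAAAAABv4HAEAAAAAAAAAADP4Pv0AAAAAAAAAAHfw//wAAAAAAAAAAGvh//wAAAAAAAAAcPvD//gAAAAAAAAB//+P//gCAAAAAAAH//8f//sAAAAAAAD///4+Pv8AgAAAAAP///w+eH8AAAAAADP///h+8j8AAAAAAHP///D/7gcAAAAAAGAIf/T/3oIAAAAAAOc8P////8AAMAAAwI9/w+///+AAMAABgw//w/////AAcAADhx//j5///8AA8AAHBx//nj//78AA8AD/Aj//fD//D8AAYAH2AD//AD/+B4AAAAD+AH/+AAP8AwAAAAB8AP/4AAA4MAAAAAAAAPA4AAAw+ACAAAAABcAYAAAH8AAAAAAACYAYAAAP8AAAAAAAHAAAAAAH4AwAAAAAPAYAAAAB4BwAAeAAfAOAAAAAACBwAfsAfADAAAAAAMDxA/8A+AAAAAAAAIDA//8AwAAAAAAAAQAAfx4AAAAAAAAAAAAAHgAAAAAAAAAAAAAAAAAAAAAAAAAAAAAAAAAAAAAAAAAAAAAAABwAAAAAAAAAAAAAADwAAAAAB+AAAAAAAHABAH+AB/AAIAAAAeGBw/7gAfAcMAAQA//3P/8gABj/oAA8P///P/+IBgY/4AA/////H/+MB/MAQAA////9B/+PA/AAAAAf///8Af+H/+AAAAAP//8AAP4D/wAAAAAH//+AAHw/8AAAAAAD//8wGBwf/gAAAAAD//8wHA+P/AAAAABx//8QzgOn/AAAAAB4//4AYwH5+AAAAAA4//4BcAH/8AAAAAAOf/4D+AH/8AAAAAAGf/wD/gQf4AAMAAAAP+AB/8AH6AAEAAAAH8AB//j/8AAAAAAA/wAAR///YAAAAAAJ+AAPh///wAAAAAA="/>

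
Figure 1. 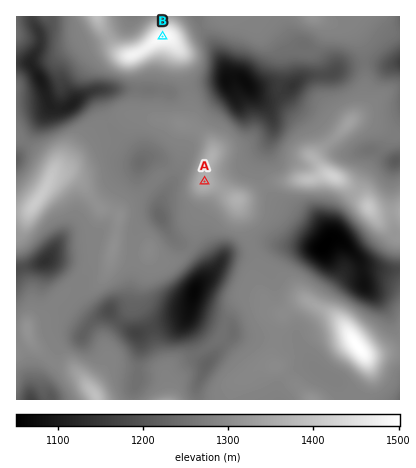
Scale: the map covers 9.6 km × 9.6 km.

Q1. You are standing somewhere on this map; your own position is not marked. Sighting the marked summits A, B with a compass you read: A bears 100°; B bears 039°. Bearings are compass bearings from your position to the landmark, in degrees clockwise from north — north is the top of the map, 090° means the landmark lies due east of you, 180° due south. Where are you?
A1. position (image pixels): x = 65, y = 157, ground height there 1358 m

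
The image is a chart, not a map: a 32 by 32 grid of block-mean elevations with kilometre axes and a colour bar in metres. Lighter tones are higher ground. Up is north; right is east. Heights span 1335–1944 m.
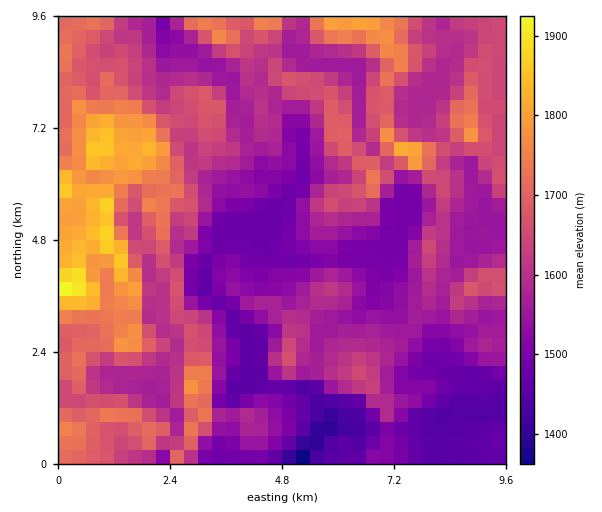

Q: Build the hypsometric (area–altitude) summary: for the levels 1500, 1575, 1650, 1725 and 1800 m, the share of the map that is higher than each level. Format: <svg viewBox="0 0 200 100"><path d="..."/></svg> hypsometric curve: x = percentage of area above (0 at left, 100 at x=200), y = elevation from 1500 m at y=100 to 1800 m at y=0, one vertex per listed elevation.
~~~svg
<svg viewBox="0 0 200 100"><path d="M164 100l-49-25-52-25-33-25-19-25"/></svg>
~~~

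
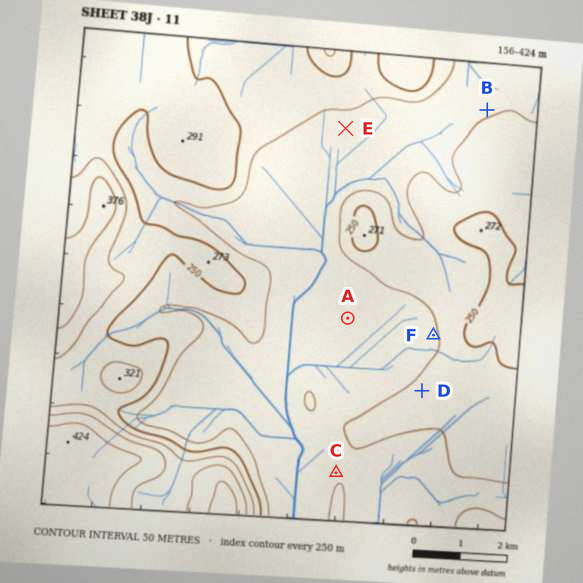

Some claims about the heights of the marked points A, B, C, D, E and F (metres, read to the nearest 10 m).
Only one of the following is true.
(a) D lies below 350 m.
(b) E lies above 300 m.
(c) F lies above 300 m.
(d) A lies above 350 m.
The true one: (a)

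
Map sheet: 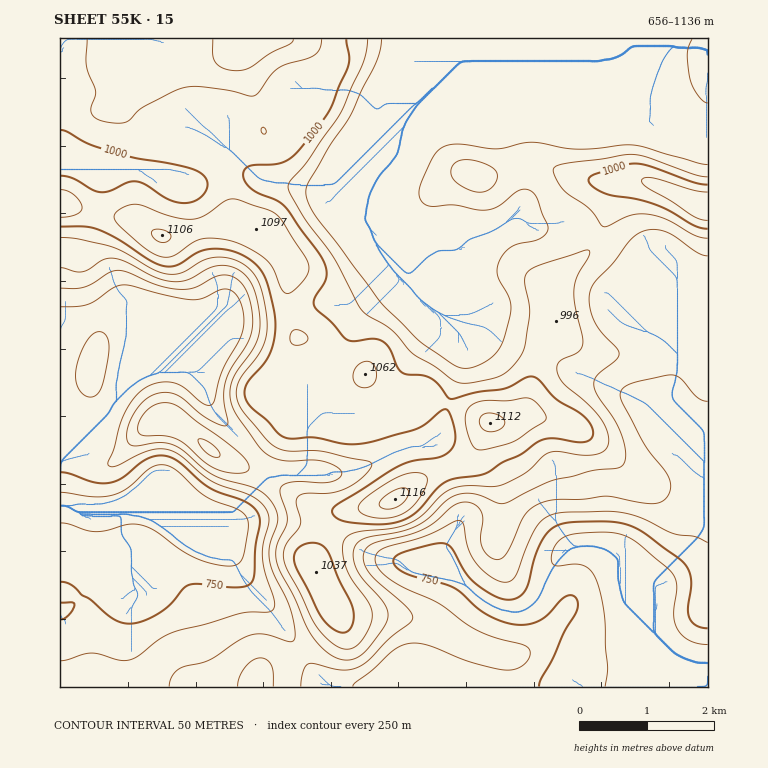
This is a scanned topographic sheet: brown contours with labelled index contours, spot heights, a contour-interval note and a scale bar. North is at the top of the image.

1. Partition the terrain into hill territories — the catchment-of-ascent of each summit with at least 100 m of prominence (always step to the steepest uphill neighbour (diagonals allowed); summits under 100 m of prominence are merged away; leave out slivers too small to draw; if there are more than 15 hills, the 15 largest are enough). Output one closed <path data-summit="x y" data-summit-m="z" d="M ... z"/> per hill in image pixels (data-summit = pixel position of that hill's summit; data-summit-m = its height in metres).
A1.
<path data-summit="245 39" data-summit-m="1136" d="M708 38l-648 1 0 648 648 0 0-377-5-1-6 6-18 33-9-10-27-67-8-10-39-25-18-8-7-2-34 2-22-10-3 1 11-16 0-15-12-34-7-30 2-14 2-2 146-59 16-4 38 9z"/><path data-summit="395 499" data-summit-m="1116" d="M451 317l-4 1 8 7 7 17 0 25-17 44-5 24-6 6-37 10-22 12-27 10-76-2-22 35-14 14-6 1 13 2 12-3 27 0 37 7 59 30 24 4 23 8 27 5 29 25 24 12 22-1 14-16 14-31 14-14 3-2 31 2 12 5 9 9 26 64 1-37-2-3 18-11 23-23 12-22 3-13 0-43-40-39-15-31-49-24-25-8-37-20-43-14-30-17z"/><path data-summit="708 207" data-summit-m="1098" d="M670 45l-16 4-146 59-2 2-2 14 7 30 12 34 0 15-11 14 25 11 12-2 29 2 18 8 39 25 8 10 27 67 9 10 18-33 6-6 5-1 0-254z"/>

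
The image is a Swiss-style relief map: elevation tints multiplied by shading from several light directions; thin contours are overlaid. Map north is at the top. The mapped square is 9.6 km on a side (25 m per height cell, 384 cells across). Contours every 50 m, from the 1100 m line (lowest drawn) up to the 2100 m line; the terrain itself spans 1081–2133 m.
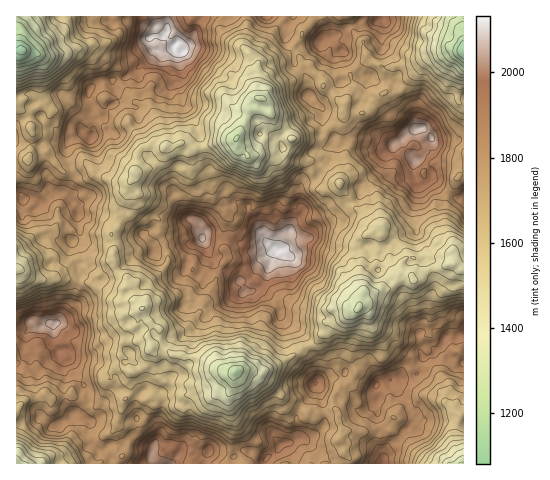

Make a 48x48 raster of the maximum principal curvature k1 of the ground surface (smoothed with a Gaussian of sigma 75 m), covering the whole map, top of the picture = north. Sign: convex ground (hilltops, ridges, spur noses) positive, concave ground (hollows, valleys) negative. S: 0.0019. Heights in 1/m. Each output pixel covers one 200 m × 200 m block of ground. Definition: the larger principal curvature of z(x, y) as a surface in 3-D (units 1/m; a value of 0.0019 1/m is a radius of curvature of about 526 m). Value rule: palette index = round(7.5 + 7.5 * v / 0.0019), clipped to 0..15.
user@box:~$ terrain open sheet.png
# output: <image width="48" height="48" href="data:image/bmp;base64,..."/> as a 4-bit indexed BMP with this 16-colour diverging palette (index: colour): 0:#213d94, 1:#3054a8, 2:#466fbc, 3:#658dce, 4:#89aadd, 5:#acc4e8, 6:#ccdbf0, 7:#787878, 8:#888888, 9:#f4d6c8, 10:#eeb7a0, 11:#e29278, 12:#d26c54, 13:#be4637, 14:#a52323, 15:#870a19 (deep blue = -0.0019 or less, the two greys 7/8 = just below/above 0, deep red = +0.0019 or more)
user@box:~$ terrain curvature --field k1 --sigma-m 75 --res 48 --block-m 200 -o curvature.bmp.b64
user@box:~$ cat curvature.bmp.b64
<image width="48" height="48" href="data:image/bmp;base64,Qk32BAAAAAAAAHYAAAAoAAAAMAAAADAAAAABAAQAAAAAAIAEAAATCwAAEwsAABAAAAAAAAAAlD0hAKhUMAC8b0YAzo1lAN2qiQDoxKwA8NvMAHh4eACIiIgAyNb0AKC37gB4kuIAVGzSADdGvgAjI6UAGQqHAJmIyXyqpov5vIrqrc7/m5esdEnPuaeImEuohp3cmHv5bav/7v2v6nrZiIrey5mYhnnbqr26zLz+3cv9y7t+//62V6vJ3szJeNvP/JuoZ6ivvO66l4vvu937l4e5ft7rvt3//87ricq/h7l5d3vth6a9m6fLaMvcy4z4fuudqd2vc7hoeLutesWraszqSMzLhmzXjaurhslcp8poWKrMieram5vqjNuWeIqkmX7qyq2Mx6p3mIedma77iZzqrJiFeJuWmr+kuqzKyZqrpmln3M/8eYv9u6mYasrKu811uFqpztl3Y2pGrd3+y3jf/c2nqsmarMqbmauru9pnhFlnqpy6rKvHzqyqzsmKzMu4eOprh7t4p3qZyZq7qL21jK3b2Llpy8l6nNk6qLtlqZqZ2IyKy7rKmcy+lctauNuZuqmb392ZuGl42c92y6Zrh8tt/u7+3O2IiIuUiq3KvKzL7euKp8ppqdy6vN///bmHaJqpjavaqquL+7l7lIqIzNypmOuo3NuYiXSb79isyqlb+KpnpFZquZqK33q6rN3HWXVljrho7t7Mqrp3d3aJq6q4mleoqqyrmMuHupuprN3Ifbeqh2WYvonneGeYesmMtmmc3JunnqjJjqbLiGbbqzbaqVbLecqsunaLvrqozLq7rMrqaav8aGnZdma+ubnXftzea8e9h5qsrf25iYu7ibq5SLe6fJrYWar9erf7d6qrzdqKuruqt4qpeIravtvKqJv7m974i5rMup6piK7N28uaZK3KnNuWjO+4qo/6upvqvL/peId2vP6Hdvt5aeumis3YjM/ql47Yr4rtzYdSiuxmi/y9iv26qorav//JZqypvOq4vMl1i8uIetzbavuZmoaaj8qrmey8iv+piqiZqtyaq/7Nz7ztlmVpzYeIndus2fp6q+qId+55/+qt/Lzdd5u+/JqIzdp5rPh5SeyYq//d2sifibialmer2Vis/Lh4jP3oKKyr3NrvZrbeesiKqDaqu3jOyXaLaevdmGbMaffdm0G8n4XLqKvanarshWWMaNqcqZzMev6be4fXv4j4i3rGWYnqdZh7y7/Kmt3Ny6vsid/bv+/7zYeWdn3nRJy840zLu5mc/Wf+zJSInd/8/+qHlo/JZX7891zbqa3sv//7vNfMnNm6la2pqL+Yuq7Ivs3LdqupWv/Km6v3S7u8t6yZrOyau6uTeavdh7Z7ieyrlnuYjI3Y/LqIrPzre2mHi8/8dtmpic2Zhv/e/K+zyWq8zLmFfXVHrf+8l6t2iq+Xvb7L66/92pt53shmraZmu99X24uqzJ2prGqYrK3f/9tWrOmKqpy7q9yIyb/ru3uoqHiUibx2qc67jNmGe5iqvrepqdmXnJqYmRhmmJqHi5m8vdu8zKhnnpit37bMy4iXlgdouYiIm+razv3tlmeIzL7734jPqaiHlJmIu8toZq/qzt2YlFmZ/J39rYO/jKqYqomrp866yJzL6o+nyqq6zVnd7v2/3ZW4eXiM2J2+3qy79z3YvYn9fKesev7/y5eIVQ=="/>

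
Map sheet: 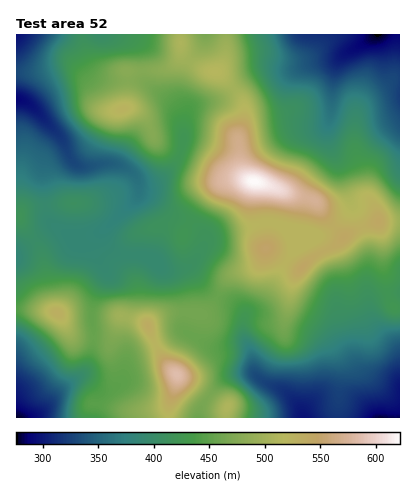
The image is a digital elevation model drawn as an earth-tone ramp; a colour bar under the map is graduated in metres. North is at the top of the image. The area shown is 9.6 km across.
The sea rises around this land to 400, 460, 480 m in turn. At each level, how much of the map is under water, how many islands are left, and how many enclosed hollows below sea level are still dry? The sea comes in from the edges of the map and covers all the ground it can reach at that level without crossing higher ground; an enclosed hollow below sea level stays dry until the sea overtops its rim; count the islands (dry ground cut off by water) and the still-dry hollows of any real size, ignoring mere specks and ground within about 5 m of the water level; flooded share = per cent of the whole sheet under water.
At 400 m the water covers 35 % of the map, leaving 1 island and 0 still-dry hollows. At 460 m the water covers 66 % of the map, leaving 1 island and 0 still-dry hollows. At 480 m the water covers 76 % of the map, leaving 2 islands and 0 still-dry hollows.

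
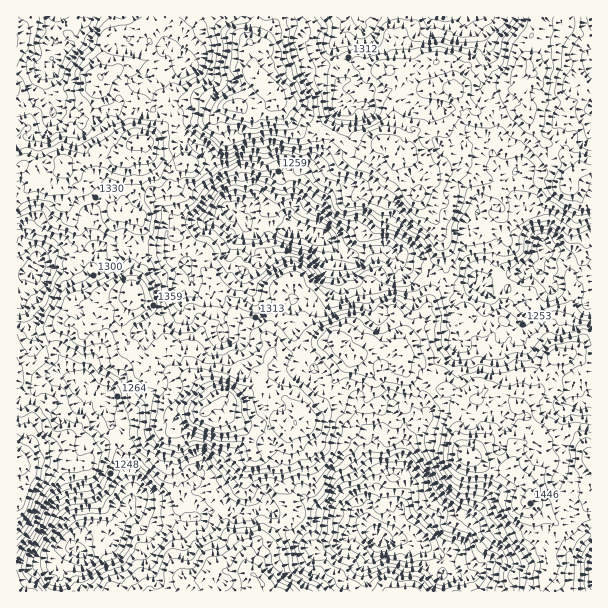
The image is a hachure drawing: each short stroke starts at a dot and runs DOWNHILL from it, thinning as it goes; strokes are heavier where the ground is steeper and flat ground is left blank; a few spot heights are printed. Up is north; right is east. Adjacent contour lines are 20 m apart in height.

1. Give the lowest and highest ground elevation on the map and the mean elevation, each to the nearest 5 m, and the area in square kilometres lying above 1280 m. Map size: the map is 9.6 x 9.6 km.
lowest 1080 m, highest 1485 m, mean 1310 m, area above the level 63.2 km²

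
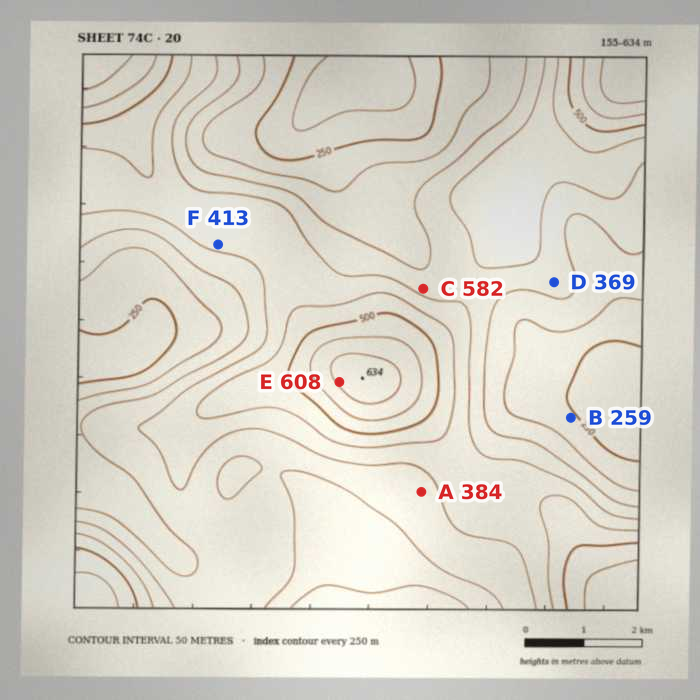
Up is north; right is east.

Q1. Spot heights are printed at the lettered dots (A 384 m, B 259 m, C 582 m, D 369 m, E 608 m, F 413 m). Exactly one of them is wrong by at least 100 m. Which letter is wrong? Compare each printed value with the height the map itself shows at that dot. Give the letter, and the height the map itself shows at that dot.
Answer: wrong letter C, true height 382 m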